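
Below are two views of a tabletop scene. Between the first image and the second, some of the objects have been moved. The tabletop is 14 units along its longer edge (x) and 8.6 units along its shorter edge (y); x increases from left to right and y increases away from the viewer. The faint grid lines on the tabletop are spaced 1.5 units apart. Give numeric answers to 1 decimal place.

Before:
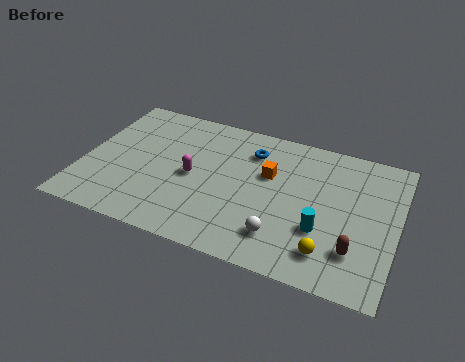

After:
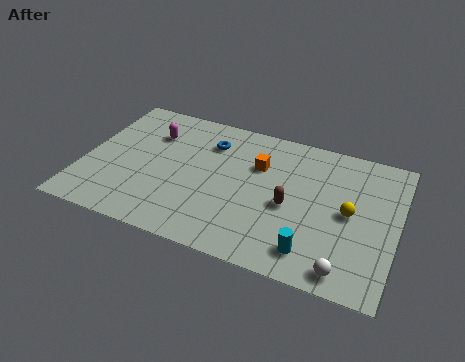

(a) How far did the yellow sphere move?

2.7

The yellow sphere was near (11.2, 1.7) before and (11.9, 4.3) after, so it travelled √(0.7² + 2.6²) ≈ 2.7 units.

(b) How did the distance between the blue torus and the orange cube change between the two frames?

+0.9

Before: roughly 1.5 units apart; after: 2.4. That's 0.9 units further apart.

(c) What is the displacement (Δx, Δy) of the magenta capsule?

(-2.1, 2.1)

The magenta capsule started near (4.9, 4.1) and ended near (2.8, 6.2).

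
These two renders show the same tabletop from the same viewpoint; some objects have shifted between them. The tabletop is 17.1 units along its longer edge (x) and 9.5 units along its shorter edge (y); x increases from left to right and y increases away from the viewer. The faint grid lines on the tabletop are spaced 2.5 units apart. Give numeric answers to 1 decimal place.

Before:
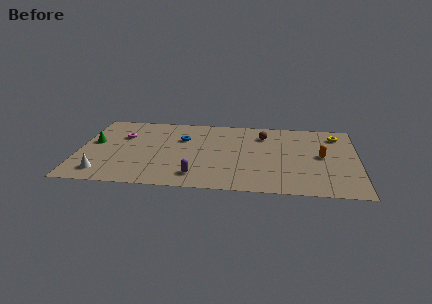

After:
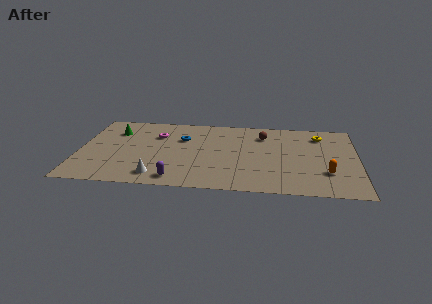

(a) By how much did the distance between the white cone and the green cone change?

+2.3

The distance was about 3.9 in the first image and 6.2 in the second, so they moved 2.3 units further apart.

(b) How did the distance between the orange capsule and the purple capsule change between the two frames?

+1.0

They were about 8.2 units apart before and 9.2 after — 1.0 units further apart.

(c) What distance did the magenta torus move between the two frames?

2.1

From (2.6, 6.4) to (4.7, 6.7), the magenta torus covered √(2.1² + 0.3²) ≈ 2.1 units.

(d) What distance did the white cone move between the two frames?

3.3

The white cone was near (1.6, 1.6) before and (4.9, 1.5) after, so it travelled √(3.3² + 0.1²) ≈ 3.3 units.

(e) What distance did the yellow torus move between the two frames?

1.0

The yellow torus was near (15.8, 7.7) before and (14.8, 7.6) after, so it travelled √(1.0² + 0.1²) ≈ 1.0 units.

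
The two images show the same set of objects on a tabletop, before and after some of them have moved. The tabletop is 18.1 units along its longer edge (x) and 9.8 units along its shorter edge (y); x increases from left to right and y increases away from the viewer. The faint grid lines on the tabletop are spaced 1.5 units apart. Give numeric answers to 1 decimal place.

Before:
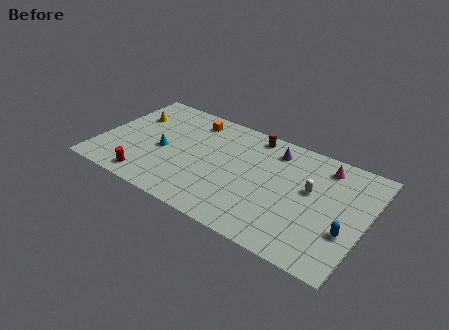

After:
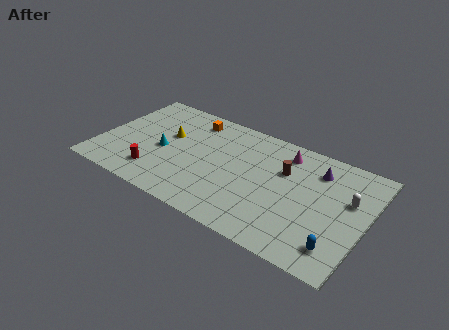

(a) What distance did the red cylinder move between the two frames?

0.9

From (3.8, 1.3) to (4.2, 2.1), the red cylinder covered √(0.4² + 0.8²) ≈ 0.9 units.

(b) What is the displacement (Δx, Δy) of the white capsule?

(2.5, 0.4)

From the two frames, the white capsule sits at roughly (14.3, 5.7) before and (16.8, 6.1) after.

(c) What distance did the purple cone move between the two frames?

3.0

The purple cone moved from about (11.5, 8.0) to (14.5, 7.6), a distance of √(3.0² + 0.4²) ≈ 3.0.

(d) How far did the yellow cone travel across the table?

2.8

The yellow cone was near (1.7, 6.8) before and (4.4, 5.9) after, so it travelled √(2.7² + 0.9²) ≈ 2.8 units.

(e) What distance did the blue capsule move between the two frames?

1.6

The blue capsule was near (17.0, 3.4) before and (16.6, 1.9) after, so it travelled √(0.4² + 1.5²) ≈ 1.6 units.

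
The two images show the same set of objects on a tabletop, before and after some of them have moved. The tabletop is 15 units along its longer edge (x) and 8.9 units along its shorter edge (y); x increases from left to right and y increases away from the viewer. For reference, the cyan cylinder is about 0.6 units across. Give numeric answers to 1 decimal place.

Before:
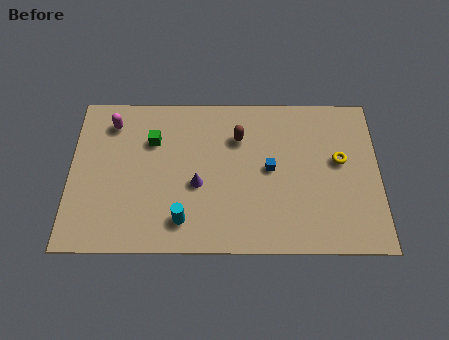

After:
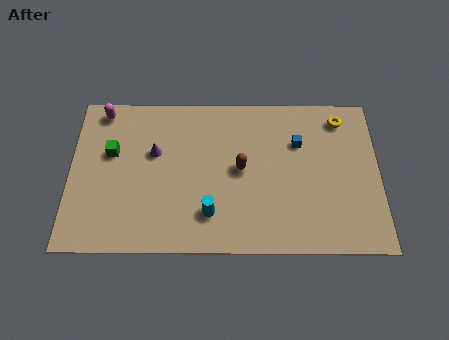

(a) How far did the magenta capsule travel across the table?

0.9

From (2.0, 7.2) to (1.5, 7.9), the magenta capsule covered √(0.5² + 0.7²) ≈ 0.9 units.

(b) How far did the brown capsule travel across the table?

1.8

From (8.2, 6.4) to (8.3, 4.6), the brown capsule covered √(0.1² + 1.8²) ≈ 1.8 units.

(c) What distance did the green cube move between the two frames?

2.1

The green cube moved from about (4.0, 6.2) to (2.0, 5.5), a distance of √(2.0² + 0.7²) ≈ 2.1.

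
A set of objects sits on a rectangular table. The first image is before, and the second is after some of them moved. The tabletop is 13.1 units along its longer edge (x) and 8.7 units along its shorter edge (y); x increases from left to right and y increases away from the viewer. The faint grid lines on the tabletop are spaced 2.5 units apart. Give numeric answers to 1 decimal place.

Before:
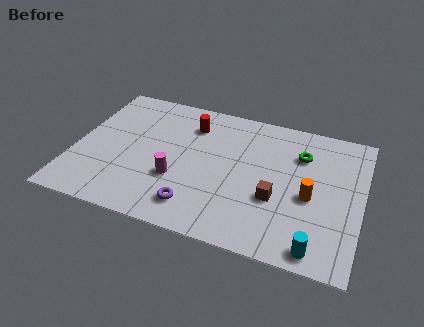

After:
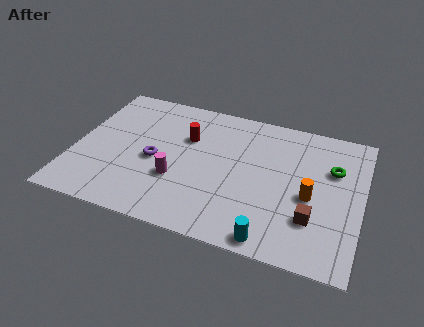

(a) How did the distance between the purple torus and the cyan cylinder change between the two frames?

+0.9

The distance was about 5.5 in the first image and 6.4 in the second, so they moved 0.9 units further apart.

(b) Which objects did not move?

the orange cylinder and the magenta cylinder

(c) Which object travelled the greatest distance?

the purple torus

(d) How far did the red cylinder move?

0.9

The red cylinder moved from about (5.1, 6.7) to (5.0, 5.8), a distance of √(0.1² + 0.9²) ≈ 0.9.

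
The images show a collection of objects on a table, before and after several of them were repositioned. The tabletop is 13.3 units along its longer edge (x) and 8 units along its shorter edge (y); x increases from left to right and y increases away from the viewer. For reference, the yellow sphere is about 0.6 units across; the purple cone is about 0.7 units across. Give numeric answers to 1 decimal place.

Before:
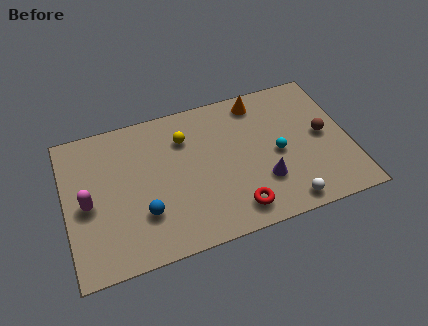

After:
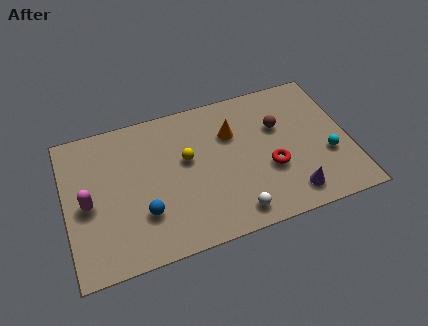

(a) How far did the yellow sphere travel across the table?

1.2

From (5.7, 5.9) to (5.7, 4.7), the yellow sphere covered √(0.0² + 1.2²) ≈ 1.2 units.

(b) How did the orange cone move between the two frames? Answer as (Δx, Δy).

(-1.4, -1.4)

The orange cone was at about (9.3, 6.9) and moved to about (7.9, 5.5).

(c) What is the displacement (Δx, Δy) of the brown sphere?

(-2.0, 1.1)

The brown sphere started near (12.1, 4.1) and ended near (10.1, 5.2).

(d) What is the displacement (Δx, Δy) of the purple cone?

(1.2, -1.1)

The purple cone was at about (9.1, 2.4) and moved to about (10.3, 1.3).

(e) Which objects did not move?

the blue sphere and the magenta capsule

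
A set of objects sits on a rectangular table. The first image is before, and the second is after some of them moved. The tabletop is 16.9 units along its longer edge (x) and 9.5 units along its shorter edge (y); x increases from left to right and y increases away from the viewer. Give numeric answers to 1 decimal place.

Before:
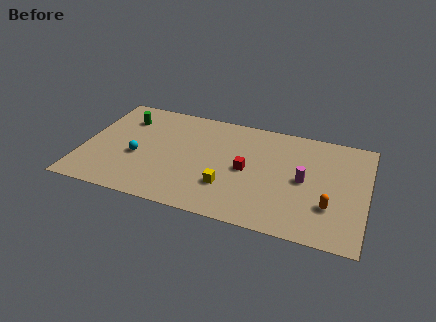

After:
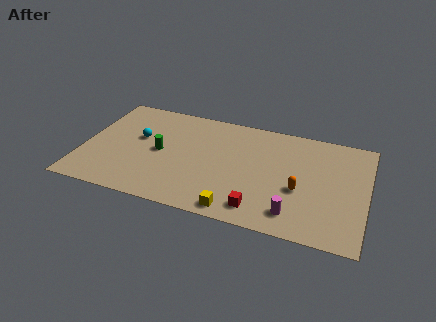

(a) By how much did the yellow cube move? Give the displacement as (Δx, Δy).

(0.7, -1.8)

The yellow cube started near (8.8, 2.8) and ended near (9.5, 1.0).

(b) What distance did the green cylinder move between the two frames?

3.5

From (2.2, 7.2) to (4.6, 4.7), the green cylinder covered √(2.4² + 2.5²) ≈ 3.5 units.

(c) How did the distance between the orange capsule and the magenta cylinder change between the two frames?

-0.3

They were about 2.4 units apart before and 2.1 after — 0.3 units closer together.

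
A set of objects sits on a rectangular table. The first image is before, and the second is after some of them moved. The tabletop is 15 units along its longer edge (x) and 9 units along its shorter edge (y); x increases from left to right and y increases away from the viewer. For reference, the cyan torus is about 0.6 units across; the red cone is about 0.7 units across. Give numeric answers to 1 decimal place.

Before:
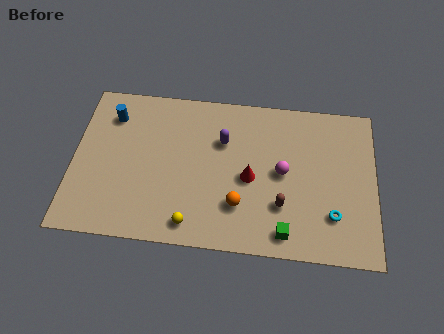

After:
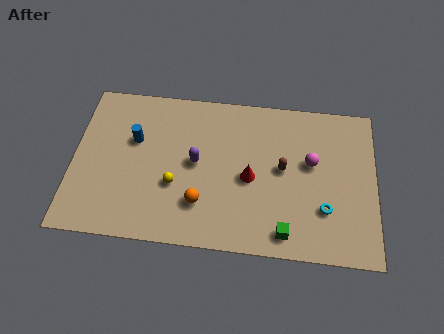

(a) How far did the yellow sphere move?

2.3

The yellow sphere moved from about (6.0, 1.2) to (5.1, 3.3), a distance of √(0.9² + 2.1²) ≈ 2.3.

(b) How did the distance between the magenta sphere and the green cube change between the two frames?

+0.9

They were about 3.4 units apart before and 4.3 after — 0.9 units further apart.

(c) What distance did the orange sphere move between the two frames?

1.9

The orange sphere moved from about (8.3, 2.5) to (6.4, 2.4), a distance of √(1.9² + 0.1²) ≈ 1.9.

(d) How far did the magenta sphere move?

1.6

From (10.4, 4.6) to (11.8, 5.3), the magenta sphere covered √(1.4² + 0.7²) ≈ 1.6 units.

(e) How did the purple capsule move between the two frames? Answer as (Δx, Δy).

(-1.3, -1.4)

From the two frames, the purple capsule sits at roughly (7.4, 6.1) before and (6.1, 4.7) after.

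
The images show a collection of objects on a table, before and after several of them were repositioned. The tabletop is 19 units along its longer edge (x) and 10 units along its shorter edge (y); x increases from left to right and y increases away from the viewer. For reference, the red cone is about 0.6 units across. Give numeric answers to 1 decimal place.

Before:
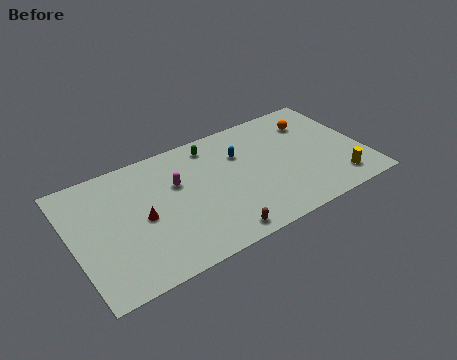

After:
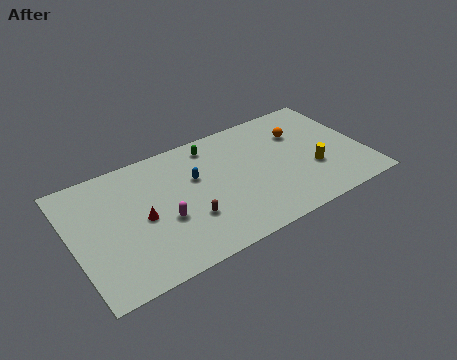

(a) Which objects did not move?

the red cone and the green capsule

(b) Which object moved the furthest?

the blue capsule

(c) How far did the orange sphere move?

1.2

The orange sphere moved from about (16.2, 7.6) to (15.2, 7.0), a distance of √(1.0² + 0.6²) ≈ 1.2.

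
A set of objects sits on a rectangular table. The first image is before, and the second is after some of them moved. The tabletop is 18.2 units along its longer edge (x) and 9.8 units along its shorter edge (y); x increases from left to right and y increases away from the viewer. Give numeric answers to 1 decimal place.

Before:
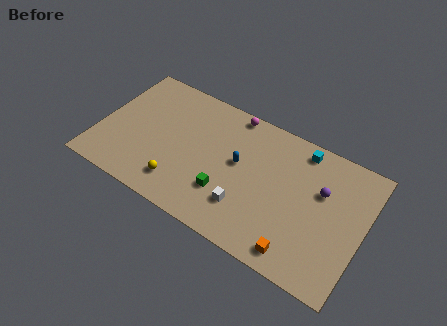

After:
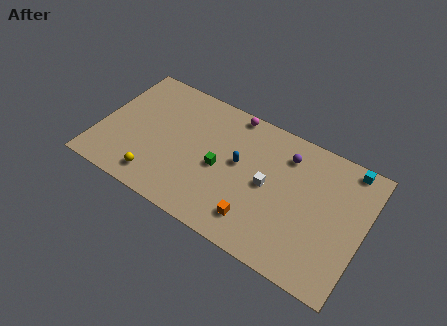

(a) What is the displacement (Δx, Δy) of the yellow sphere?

(-1.6, -0.4)

The yellow sphere started near (6.0, 2.0) and ended near (4.4, 1.6).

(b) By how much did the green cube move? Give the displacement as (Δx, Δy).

(-0.7, 1.6)

The green cube started near (9.1, 2.9) and ended near (8.4, 4.5).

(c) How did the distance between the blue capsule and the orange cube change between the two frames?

-2.4

Before: roughly 6.3 units apart; after: 3.9. That's 2.4 units closer together.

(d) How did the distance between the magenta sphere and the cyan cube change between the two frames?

+3.2

The distance was about 4.9 in the first image and 8.1 in the second, so they moved 3.2 units further apart.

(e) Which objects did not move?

the blue capsule and the magenta sphere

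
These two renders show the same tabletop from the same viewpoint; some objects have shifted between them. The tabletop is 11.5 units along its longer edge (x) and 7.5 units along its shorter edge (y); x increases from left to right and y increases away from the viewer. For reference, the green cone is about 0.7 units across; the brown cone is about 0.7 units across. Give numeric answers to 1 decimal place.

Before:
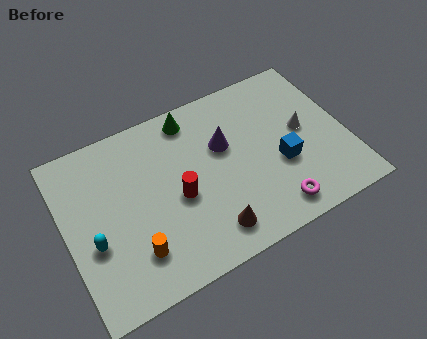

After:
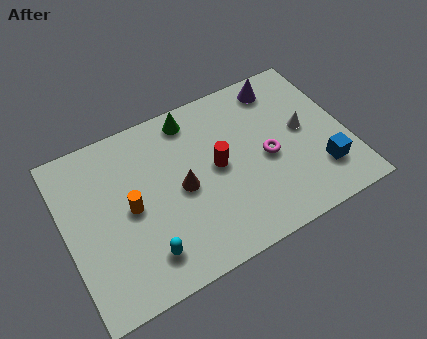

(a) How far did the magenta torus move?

2.3

The magenta torus moved from about (8.1, 1.1) to (8.2, 3.4), a distance of √(0.1² + 2.3²) ≈ 2.3.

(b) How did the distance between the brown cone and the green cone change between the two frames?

-2.2

The distance was about 5.2 in the first image and 3.0 in the second, so they moved 2.2 units closer together.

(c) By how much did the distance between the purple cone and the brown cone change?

+1.7

The distance was about 3.6 in the first image and 5.3 in the second, so they moved 1.7 units further apart.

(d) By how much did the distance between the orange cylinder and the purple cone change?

+2.1

They were about 5.0 units apart before and 7.1 after — 2.1 units further apart.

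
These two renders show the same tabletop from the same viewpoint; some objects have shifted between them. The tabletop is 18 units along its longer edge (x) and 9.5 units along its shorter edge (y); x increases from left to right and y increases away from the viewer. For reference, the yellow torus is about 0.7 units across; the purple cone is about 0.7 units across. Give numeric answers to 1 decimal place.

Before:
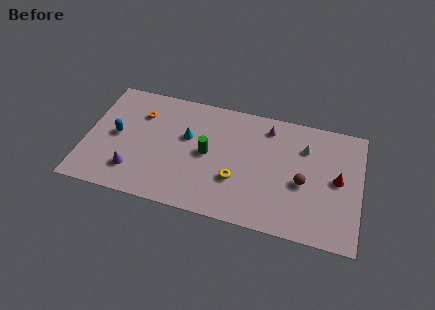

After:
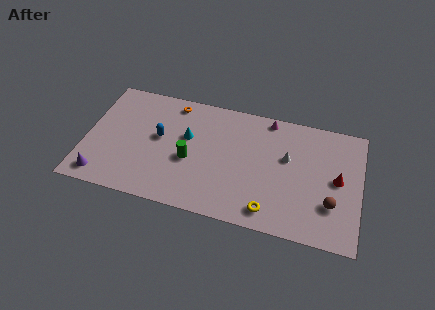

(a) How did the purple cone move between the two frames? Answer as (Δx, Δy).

(-2.0, -0.9)

The purple cone was at about (3.3, 2.2) and moved to about (1.3, 1.3).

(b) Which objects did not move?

the cyan cone and the red cone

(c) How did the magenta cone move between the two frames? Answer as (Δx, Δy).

(0.0, 0.7)

The magenta cone was at about (11.8, 7.9) and moved to about (11.8, 8.6).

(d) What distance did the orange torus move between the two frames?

2.5

From (3.4, 6.9) to (5.5, 8.3), the orange torus covered √(2.1² + 1.4²) ≈ 2.5 units.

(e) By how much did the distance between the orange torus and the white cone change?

-2.8

The distance was about 10.9 in the first image and 8.1 in the second, so they moved 2.8 units closer together.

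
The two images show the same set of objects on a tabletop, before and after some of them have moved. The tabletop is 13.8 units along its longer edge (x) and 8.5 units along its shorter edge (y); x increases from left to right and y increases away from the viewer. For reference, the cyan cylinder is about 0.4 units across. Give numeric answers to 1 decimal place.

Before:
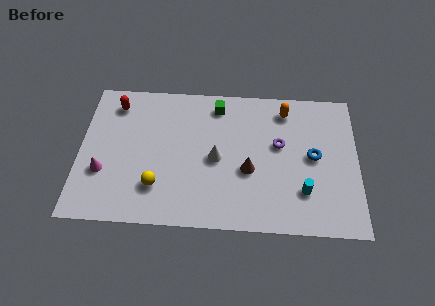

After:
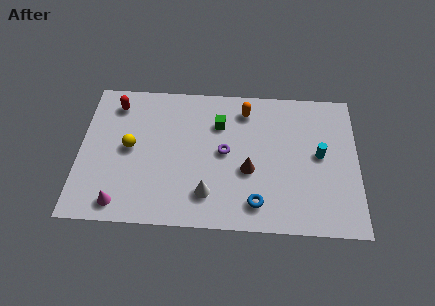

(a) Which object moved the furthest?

the blue torus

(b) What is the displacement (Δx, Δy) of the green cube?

(0.1, -1.1)

From the two frames, the green cube sits at roughly (6.8, 7.2) before and (6.9, 6.1) after.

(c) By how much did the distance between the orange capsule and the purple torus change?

+0.7

They were about 2.1 units apart before and 2.8 after — 0.7 units further apart.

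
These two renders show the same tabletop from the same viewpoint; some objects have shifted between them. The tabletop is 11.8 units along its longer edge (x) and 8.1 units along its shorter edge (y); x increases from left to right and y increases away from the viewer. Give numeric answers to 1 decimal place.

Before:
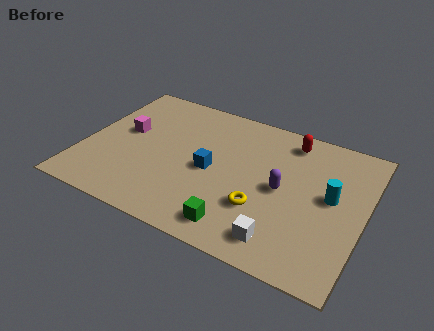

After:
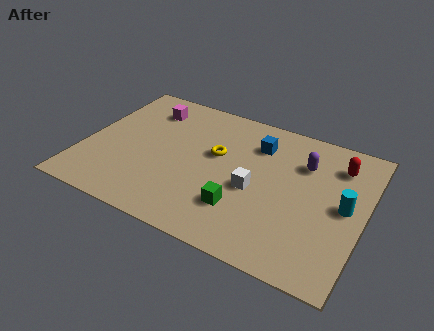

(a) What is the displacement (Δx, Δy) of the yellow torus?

(-2.2, 2.2)

The yellow torus was at about (7.7, 2.6) and moved to about (5.5, 4.8).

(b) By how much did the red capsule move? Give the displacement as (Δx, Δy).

(2.1, -0.6)

The red capsule was at about (8.4, 6.9) and moved to about (10.5, 6.3).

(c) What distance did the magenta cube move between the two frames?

1.9

From (1.6, 4.6) to (2.3, 6.4), the magenta cube covered √(0.7² + 1.8²) ≈ 1.9 units.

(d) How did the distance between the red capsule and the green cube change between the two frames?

-0.4

Before: roughly 5.9 units apart; after: 5.5. That's 0.4 units closer together.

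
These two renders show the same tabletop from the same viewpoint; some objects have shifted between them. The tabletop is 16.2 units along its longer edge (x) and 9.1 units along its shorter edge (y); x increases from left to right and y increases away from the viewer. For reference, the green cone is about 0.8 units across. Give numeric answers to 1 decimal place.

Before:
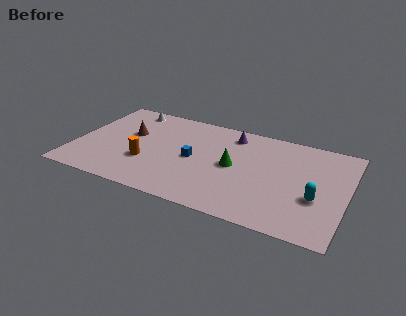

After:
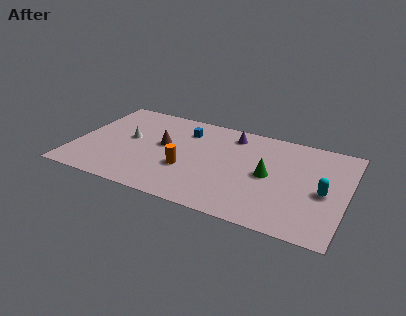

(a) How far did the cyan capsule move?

0.8

From (14.5, 3.4) to (14.9, 4.1), the cyan capsule covered √(0.4² + 0.7²) ≈ 0.8 units.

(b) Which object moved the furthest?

the white cone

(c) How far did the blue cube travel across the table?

2.7

From (7.1, 4.4) to (6.3, 7.0), the blue cube covered √(0.8² + 2.6²) ≈ 2.7 units.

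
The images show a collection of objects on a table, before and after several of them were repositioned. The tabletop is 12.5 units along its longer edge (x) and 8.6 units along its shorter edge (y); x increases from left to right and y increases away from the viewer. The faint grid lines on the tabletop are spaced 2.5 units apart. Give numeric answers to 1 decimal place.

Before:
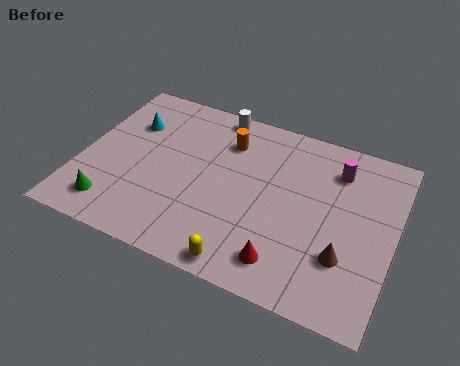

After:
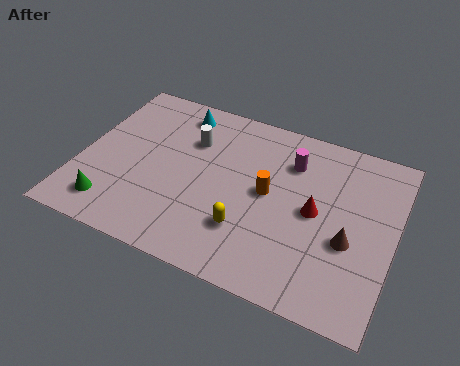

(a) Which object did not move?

the green cone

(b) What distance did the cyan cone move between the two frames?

2.2

The cyan cone moved from about (1.7, 6.0) to (3.5, 7.3), a distance of √(1.8² + 1.3²) ≈ 2.2.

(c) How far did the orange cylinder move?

2.8

The orange cylinder moved from about (5.6, 6.5) to (7.5, 4.5), a distance of √(1.9² + 2.0²) ≈ 2.8.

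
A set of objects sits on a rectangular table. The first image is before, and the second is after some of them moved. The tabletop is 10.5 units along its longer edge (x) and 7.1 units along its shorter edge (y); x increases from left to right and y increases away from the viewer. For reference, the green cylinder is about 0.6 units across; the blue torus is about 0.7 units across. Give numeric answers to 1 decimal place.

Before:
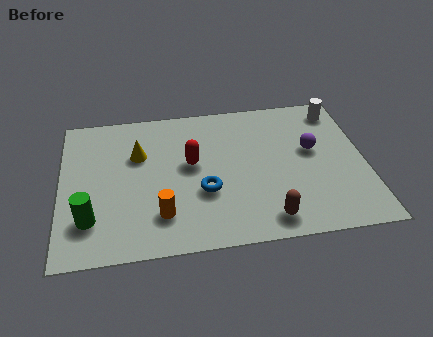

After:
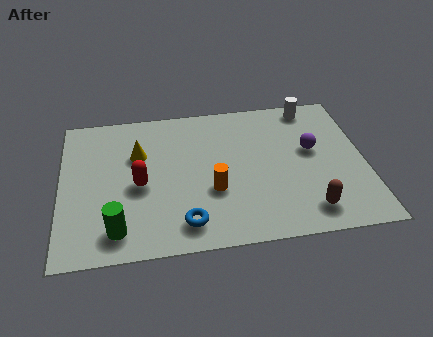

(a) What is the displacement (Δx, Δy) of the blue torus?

(-0.7, -1.4)

The blue torus was at about (4.9, 2.6) and moved to about (4.2, 1.2).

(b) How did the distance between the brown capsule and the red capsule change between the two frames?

+2.1

The distance was about 3.9 in the first image and 6.0 in the second, so they moved 2.1 units further apart.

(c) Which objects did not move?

the purple sphere and the yellow cone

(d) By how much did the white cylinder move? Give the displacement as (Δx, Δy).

(-0.9, 0.3)

The white cylinder started near (9.7, 6.0) and ended near (8.8, 6.3).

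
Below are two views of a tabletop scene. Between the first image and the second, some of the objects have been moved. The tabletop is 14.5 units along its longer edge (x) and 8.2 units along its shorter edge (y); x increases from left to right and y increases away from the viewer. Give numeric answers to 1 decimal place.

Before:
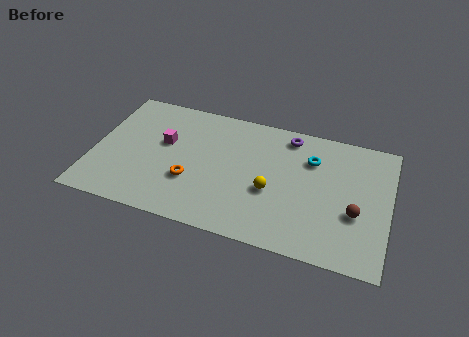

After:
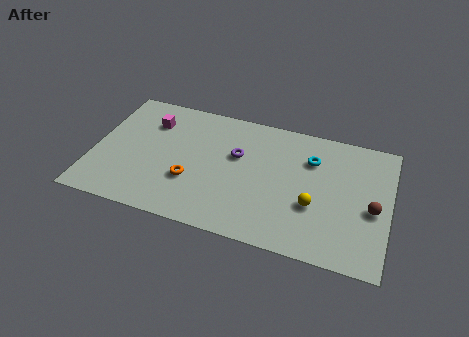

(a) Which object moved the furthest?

the purple torus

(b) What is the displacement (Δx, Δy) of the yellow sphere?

(2.1, -0.3)

The yellow sphere started near (8.8, 3.3) and ended near (10.9, 3.0).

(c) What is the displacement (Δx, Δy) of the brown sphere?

(0.8, 0.5)

From the two frames, the brown sphere sits at roughly (12.9, 3.1) before and (13.7, 3.6) after.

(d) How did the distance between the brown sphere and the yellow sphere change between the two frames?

-1.2

The distance was about 4.1 in the first image and 2.9 in the second, so they moved 1.2 units closer together.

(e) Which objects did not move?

the orange torus and the cyan torus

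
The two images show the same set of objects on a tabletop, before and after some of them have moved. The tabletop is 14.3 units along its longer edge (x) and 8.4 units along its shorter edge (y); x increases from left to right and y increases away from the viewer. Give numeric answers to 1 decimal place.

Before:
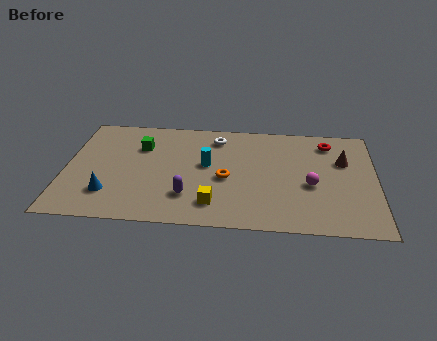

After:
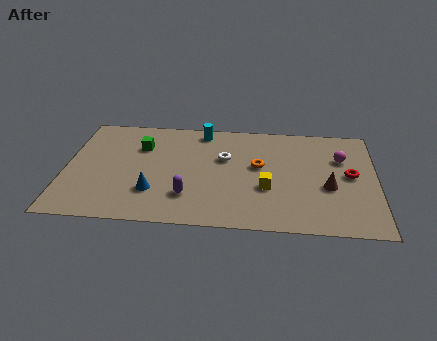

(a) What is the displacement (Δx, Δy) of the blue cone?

(2.0, 0.3)

The blue cone was at about (2.1, 2.1) and moved to about (4.1, 2.4).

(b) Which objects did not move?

the purple capsule and the green cube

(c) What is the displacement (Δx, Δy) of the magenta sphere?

(1.4, 2.2)

From the two frames, the magenta sphere sits at roughly (11.3, 3.5) before and (12.7, 5.7) after.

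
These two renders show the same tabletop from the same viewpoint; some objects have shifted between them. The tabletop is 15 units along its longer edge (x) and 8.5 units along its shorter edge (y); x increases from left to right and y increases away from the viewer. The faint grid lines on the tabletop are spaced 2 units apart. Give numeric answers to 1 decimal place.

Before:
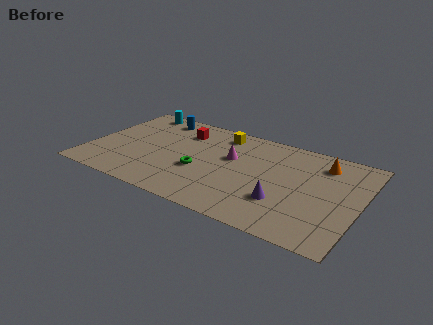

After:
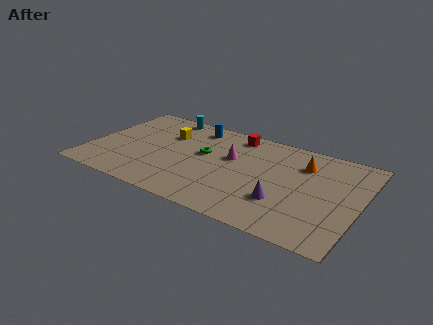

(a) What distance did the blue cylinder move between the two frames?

2.2

From (3.2, 7.3) to (5.4, 7.2), the blue cylinder covered √(2.2² + 0.1²) ≈ 2.2 units.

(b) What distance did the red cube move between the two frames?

3.0

The red cube moved from about (4.8, 6.5) to (7.7, 7.4), a distance of √(2.9² + 0.9²) ≈ 3.0.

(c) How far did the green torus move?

1.6

The green torus moved from about (6.3, 3.3) to (6.3, 4.9), a distance of √(0.0² + 1.6²) ≈ 1.6.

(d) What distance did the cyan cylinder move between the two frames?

1.7

The cyan cylinder was near (1.9, 7.6) before and (3.6, 7.7) after, so it travelled √(1.7² + 0.1²) ≈ 1.7 units.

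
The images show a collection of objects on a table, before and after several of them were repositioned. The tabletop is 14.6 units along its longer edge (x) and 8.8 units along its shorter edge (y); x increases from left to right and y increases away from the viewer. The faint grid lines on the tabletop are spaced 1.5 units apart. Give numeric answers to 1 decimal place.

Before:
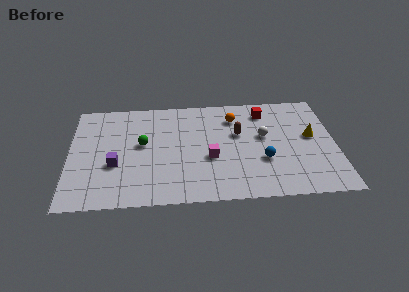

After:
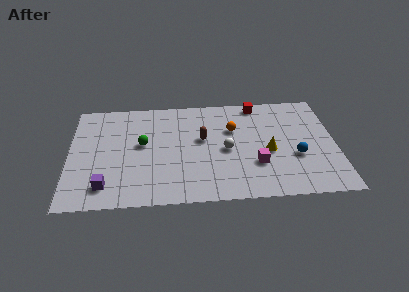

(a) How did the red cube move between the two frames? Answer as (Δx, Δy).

(-0.4, 0.7)

From the two frames, the red cube sits at roughly (10.8, 7.2) before and (10.4, 7.9) after.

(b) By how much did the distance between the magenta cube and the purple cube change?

+3.1

They were about 5.2 units apart before and 8.3 after — 3.1 units further apart.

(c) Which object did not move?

the green sphere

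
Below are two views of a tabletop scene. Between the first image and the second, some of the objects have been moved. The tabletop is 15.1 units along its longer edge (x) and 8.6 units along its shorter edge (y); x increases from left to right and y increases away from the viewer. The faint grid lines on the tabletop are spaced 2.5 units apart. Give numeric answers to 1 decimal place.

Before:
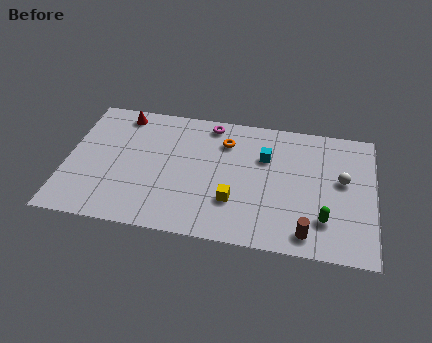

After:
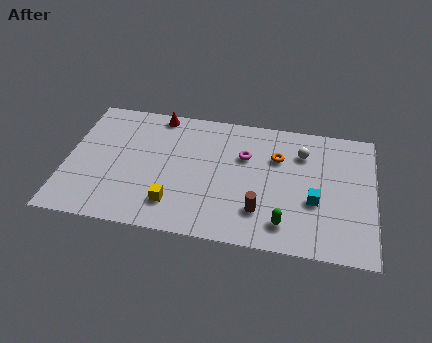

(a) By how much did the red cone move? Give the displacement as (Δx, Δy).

(1.8, 0.3)

From the two frames, the red cone sits at roughly (2.5, 7.5) before and (4.3, 7.8) after.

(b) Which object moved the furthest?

the cyan cube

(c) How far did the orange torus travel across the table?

2.7

The orange torus moved from about (7.7, 6.5) to (10.3, 5.9), a distance of √(2.6² + 0.6²) ≈ 2.7.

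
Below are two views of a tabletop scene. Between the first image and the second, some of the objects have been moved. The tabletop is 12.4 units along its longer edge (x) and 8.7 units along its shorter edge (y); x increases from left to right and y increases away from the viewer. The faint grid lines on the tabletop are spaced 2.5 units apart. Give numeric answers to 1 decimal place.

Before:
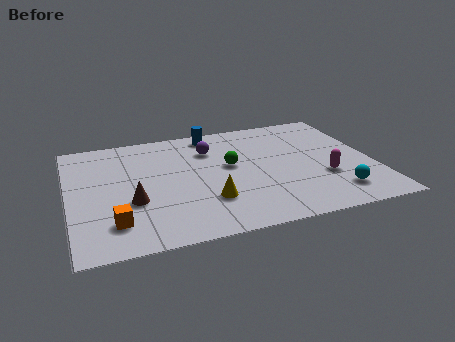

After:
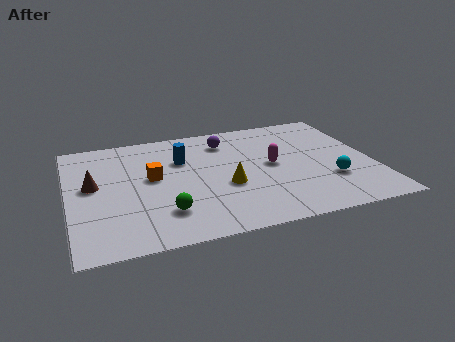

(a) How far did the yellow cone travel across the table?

1.2

The yellow cone was near (5.5, 2.5) before and (6.3, 3.4) after, so it travelled √(0.8² + 0.9²) ≈ 1.2 units.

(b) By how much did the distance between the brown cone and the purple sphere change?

+1.3

The distance was about 4.7 in the first image and 6.0 in the second, so they moved 1.3 units further apart.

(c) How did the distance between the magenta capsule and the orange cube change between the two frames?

-3.8

Before: roughly 8.7 units apart; after: 4.9. That's 3.8 units closer together.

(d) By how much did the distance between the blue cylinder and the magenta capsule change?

-2.4

Before: roughly 6.3 units apart; after: 3.9. That's 2.4 units closer together.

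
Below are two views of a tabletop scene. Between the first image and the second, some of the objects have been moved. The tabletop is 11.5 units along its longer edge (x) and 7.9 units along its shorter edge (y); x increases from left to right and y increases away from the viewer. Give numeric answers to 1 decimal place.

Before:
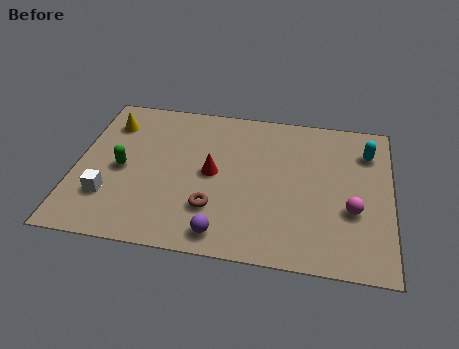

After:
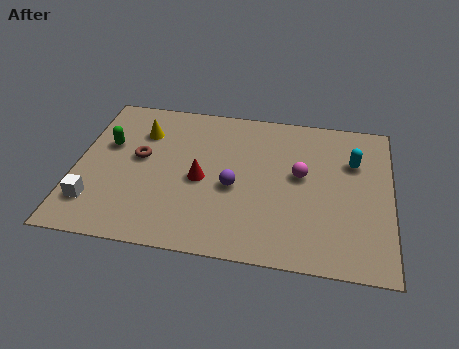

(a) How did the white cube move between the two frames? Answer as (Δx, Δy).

(-0.5, -0.4)

The white cube started near (1.3, 2.2) and ended near (0.8, 1.8).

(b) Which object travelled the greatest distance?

the brown torus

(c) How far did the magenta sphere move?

2.4

From (10.1, 2.9) to (8.2, 4.4), the magenta sphere covered √(1.9² + 1.5²) ≈ 2.4 units.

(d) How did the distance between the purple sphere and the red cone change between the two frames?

-1.8

They were about 3.0 units apart before and 1.2 after — 1.8 units closer together.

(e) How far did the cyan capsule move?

0.8

The cyan capsule moved from about (10.6, 6.0) to (10.1, 5.4), a distance of √(0.5² + 0.6²) ≈ 0.8.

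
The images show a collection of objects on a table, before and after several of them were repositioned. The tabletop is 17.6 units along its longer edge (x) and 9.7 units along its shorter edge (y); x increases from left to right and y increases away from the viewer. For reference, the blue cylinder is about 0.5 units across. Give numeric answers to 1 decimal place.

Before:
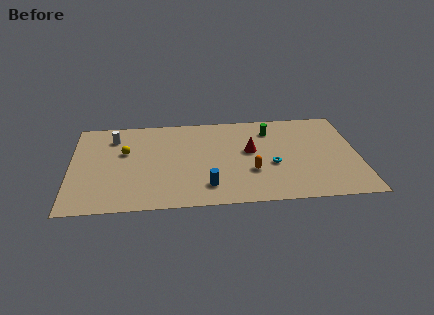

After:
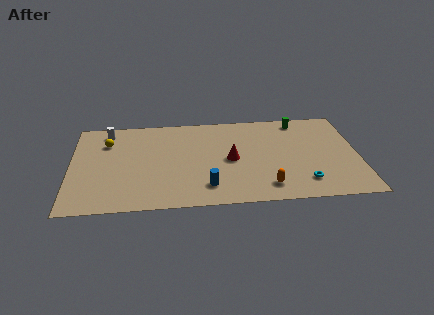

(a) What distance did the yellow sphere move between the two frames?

1.6

The yellow sphere was near (3.3, 6.0) before and (2.2, 7.1) after, so it travelled √(1.1² + 1.1²) ≈ 1.6 units.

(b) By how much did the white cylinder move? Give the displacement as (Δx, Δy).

(-0.4, 0.7)

The white cylinder started near (2.6, 7.6) and ended near (2.2, 8.3).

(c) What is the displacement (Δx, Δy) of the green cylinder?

(1.8, 0.9)

From the two frames, the green cylinder sits at roughly (12.3, 7.6) before and (14.1, 8.5) after.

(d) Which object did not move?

the blue cylinder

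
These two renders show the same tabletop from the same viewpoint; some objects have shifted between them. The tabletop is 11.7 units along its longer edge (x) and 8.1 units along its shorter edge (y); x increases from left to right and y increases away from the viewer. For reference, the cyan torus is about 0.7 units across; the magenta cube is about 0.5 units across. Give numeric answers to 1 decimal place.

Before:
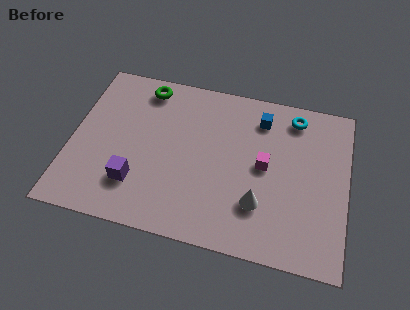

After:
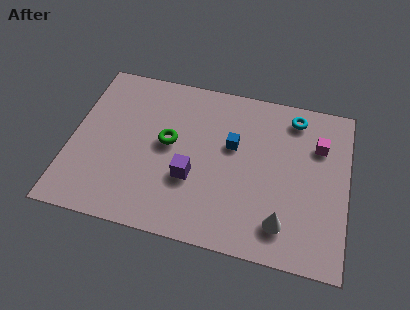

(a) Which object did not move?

the cyan torus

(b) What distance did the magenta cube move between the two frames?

2.7

The magenta cube was near (8.2, 4.2) before and (10.4, 5.7) after, so it travelled √(2.2² + 1.5²) ≈ 2.7 units.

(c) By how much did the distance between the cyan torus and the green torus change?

-0.6

The distance was about 6.4 in the first image and 5.8 in the second, so they moved 0.6 units closer together.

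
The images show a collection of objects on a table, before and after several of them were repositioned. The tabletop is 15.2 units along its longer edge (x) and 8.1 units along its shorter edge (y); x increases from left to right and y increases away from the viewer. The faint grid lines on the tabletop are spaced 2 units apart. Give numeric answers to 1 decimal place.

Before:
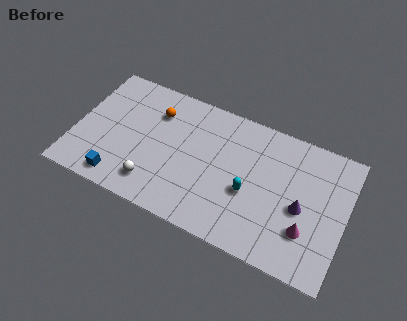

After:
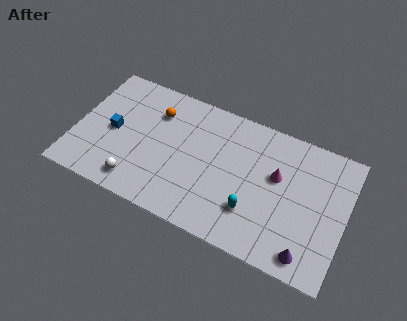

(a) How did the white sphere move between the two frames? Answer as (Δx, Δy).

(-0.9, -0.3)

The white sphere was at about (4.7, 1.6) and moved to about (3.8, 1.3).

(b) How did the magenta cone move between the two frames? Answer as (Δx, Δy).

(-1.9, 2.5)

The magenta cone was at about (13.2, 2.4) and moved to about (11.3, 4.9).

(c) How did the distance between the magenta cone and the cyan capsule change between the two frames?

-0.6

They were about 3.4 units apart before and 2.8 after — 0.6 units closer together.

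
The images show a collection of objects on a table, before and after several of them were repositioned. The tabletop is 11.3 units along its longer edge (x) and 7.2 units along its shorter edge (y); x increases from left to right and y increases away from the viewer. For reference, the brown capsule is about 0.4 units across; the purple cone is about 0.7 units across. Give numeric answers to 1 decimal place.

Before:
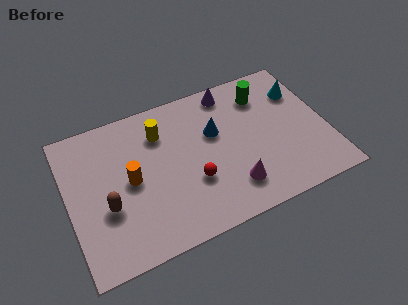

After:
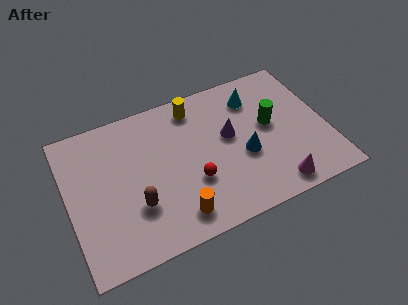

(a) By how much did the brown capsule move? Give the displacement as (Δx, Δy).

(1.2, -0.4)

From the two frames, the brown capsule sits at roughly (1.6, 2.7) before and (2.8, 2.3) after.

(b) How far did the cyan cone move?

2.0

From (10.4, 5.2) to (8.4, 5.6), the cyan cone covered √(2.0² + 0.4²) ≈ 2.0 units.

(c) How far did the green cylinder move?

1.6

The green cylinder moved from about (8.8, 5.6) to (8.9, 4.0), a distance of √(0.1² + 1.6²) ≈ 1.6.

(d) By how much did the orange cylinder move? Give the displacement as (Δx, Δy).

(1.7, -2.4)

The orange cylinder started near (2.7, 3.6) and ended near (4.4, 1.2).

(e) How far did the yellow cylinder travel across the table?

1.7

From (4.2, 5.4) to (5.8, 6.1), the yellow cylinder covered √(1.6² + 0.7²) ≈ 1.7 units.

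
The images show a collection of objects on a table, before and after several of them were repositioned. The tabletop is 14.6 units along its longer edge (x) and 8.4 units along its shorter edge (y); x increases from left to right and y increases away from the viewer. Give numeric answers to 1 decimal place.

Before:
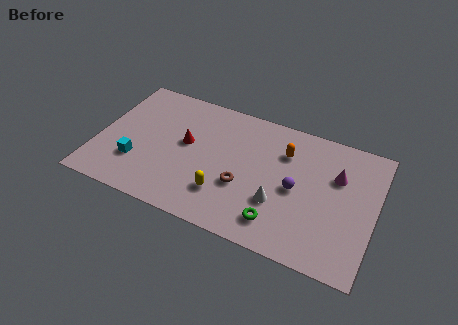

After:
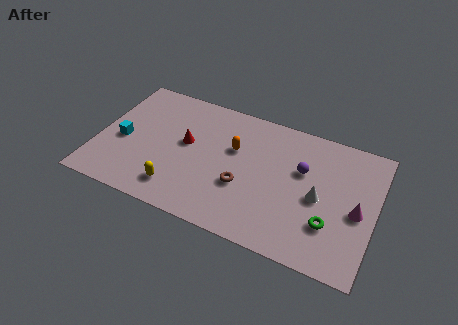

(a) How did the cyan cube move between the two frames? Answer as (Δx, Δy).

(-0.9, 1.2)

The cyan cube started near (2.2, 2.5) and ended near (1.3, 3.7).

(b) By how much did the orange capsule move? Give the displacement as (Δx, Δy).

(-2.6, -0.8)

From the two frames, the orange capsule sits at roughly (9.7, 6.1) before and (7.1, 5.3) after.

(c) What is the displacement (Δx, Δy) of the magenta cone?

(1.2, -1.8)

The magenta cone was at about (12.5, 5.6) and moved to about (13.7, 3.8).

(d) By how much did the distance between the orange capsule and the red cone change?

-2.7

The distance was about 5.3 in the first image and 2.6 in the second, so they moved 2.7 units closer together.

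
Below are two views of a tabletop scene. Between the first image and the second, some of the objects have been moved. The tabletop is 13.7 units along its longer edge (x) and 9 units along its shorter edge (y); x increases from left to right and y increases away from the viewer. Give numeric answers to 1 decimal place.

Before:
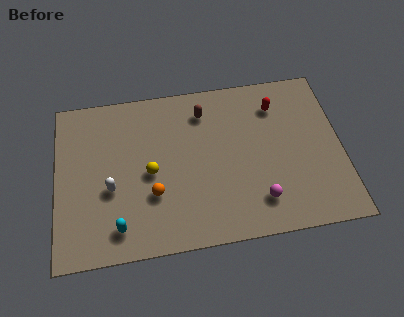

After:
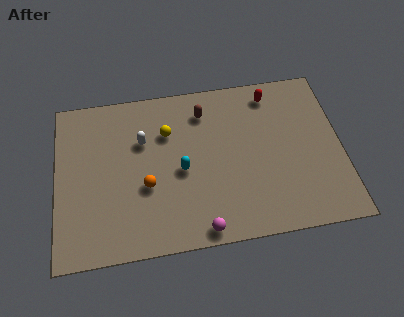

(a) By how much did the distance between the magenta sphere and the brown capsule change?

+0.6

The distance was about 5.8 in the first image and 6.4 in the second, so they moved 0.6 units further apart.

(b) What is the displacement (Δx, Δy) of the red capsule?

(-0.2, 0.7)

The red capsule was at about (10.7, 7.0) and moved to about (10.5, 7.7).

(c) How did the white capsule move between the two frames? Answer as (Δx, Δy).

(1.6, 2.4)

The white capsule started near (2.6, 3.6) and ended near (4.2, 6.0).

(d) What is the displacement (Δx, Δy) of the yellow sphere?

(0.9, 2.1)

The yellow sphere was at about (4.5, 4.2) and moved to about (5.4, 6.3).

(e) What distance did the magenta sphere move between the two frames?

3.0

The magenta sphere was near (9.6, 1.9) before and (6.8, 0.8) after, so it travelled √(2.8² + 1.1²) ≈ 3.0 units.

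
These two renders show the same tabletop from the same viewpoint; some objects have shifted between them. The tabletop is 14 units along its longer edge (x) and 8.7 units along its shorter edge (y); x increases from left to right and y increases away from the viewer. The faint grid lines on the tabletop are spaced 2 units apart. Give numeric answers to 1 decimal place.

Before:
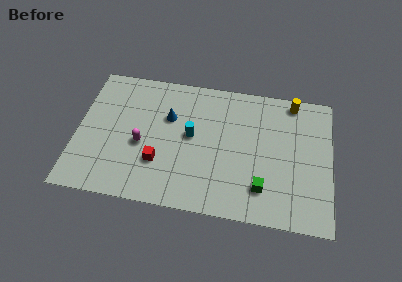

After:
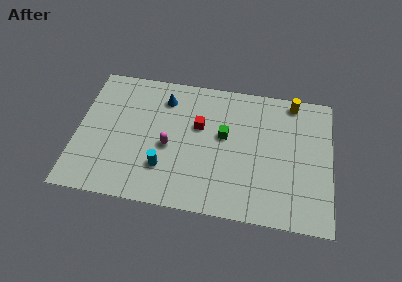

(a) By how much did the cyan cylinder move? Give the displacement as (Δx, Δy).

(-1.4, -2.3)

The cyan cylinder was at about (6.3, 4.7) and moved to about (4.9, 2.4).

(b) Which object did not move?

the yellow cylinder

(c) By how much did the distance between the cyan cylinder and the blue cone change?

+2.9

They were about 1.6 units apart before and 4.5 after — 2.9 units further apart.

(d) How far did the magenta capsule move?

1.5

The magenta capsule was near (3.6, 3.7) before and (5.1, 3.8) after, so it travelled √(1.5² + 0.1²) ≈ 1.5 units.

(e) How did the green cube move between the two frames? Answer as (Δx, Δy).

(-2.2, 3.0)

The green cube was at about (10.3, 2.0) and moved to about (8.1, 5.0).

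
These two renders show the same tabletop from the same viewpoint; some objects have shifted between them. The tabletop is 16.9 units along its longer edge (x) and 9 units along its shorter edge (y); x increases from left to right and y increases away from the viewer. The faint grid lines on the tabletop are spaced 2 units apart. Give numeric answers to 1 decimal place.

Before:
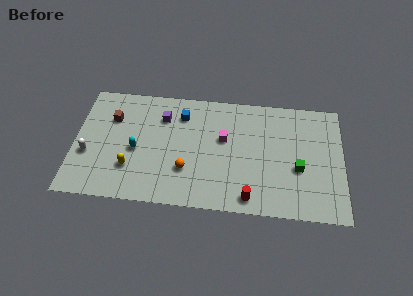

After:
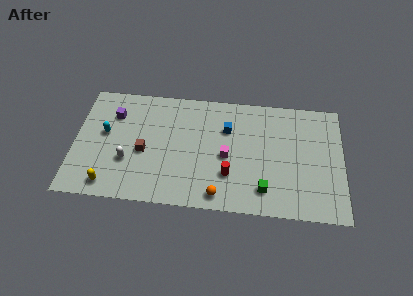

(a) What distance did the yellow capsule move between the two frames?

1.9

The yellow capsule was near (3.6, 2.6) before and (2.3, 1.2) after, so it travelled √(1.3² + 1.4²) ≈ 1.9 units.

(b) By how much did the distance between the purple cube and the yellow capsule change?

+0.9

They were about 4.5 units apart before and 5.4 after — 0.9 units further apart.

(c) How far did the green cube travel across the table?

2.8

The green cube moved from about (14.1, 3.6) to (12.0, 1.8), a distance of √(2.1² + 1.8²) ≈ 2.8.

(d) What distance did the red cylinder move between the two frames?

2.1

From (11.1, 1.1) to (9.8, 2.7), the red cylinder covered √(1.3² + 1.6²) ≈ 2.1 units.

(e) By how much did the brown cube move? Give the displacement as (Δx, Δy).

(2.1, -2.4)

From the two frames, the brown cube sits at roughly (2.3, 6.3) before and (4.4, 3.9) after.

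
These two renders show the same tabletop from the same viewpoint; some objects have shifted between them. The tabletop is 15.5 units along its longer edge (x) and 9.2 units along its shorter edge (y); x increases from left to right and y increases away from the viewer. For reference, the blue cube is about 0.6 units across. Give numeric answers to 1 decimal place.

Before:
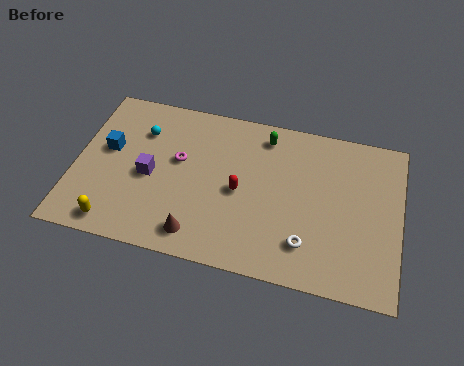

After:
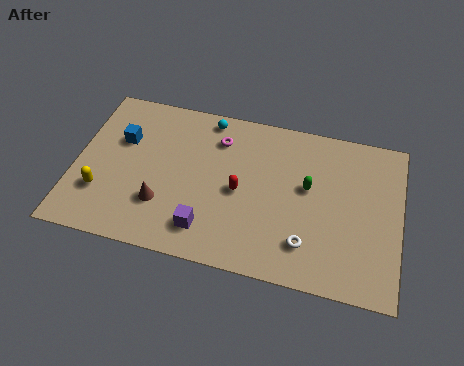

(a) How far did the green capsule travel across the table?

3.3

From (8.9, 7.8) to (11.1, 5.3), the green capsule covered √(2.2² + 2.5²) ≈ 3.3 units.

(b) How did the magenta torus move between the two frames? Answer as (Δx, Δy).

(1.8, 1.7)

The magenta torus was at about (4.9, 5.4) and moved to about (6.7, 7.1).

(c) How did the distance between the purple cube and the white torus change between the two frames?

-3.2

The distance was about 7.9 in the first image and 4.7 in the second, so they moved 3.2 units closer together.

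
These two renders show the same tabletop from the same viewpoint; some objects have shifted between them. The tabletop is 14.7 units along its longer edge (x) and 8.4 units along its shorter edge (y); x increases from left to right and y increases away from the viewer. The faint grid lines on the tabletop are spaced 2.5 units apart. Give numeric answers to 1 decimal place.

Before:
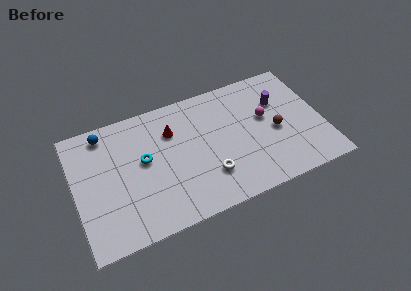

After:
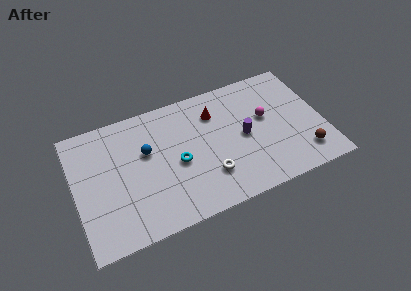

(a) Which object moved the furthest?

the blue sphere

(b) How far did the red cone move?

2.6

The red cone moved from about (5.9, 6.0) to (8.5, 6.3), a distance of √(2.6² + 0.3²) ≈ 2.6.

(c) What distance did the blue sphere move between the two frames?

3.1

The blue sphere moved from about (2.0, 7.3) to (4.3, 5.2), a distance of √(2.3² + 2.1²) ≈ 3.1.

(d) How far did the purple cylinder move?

2.8

The purple cylinder was near (12.3, 5.7) before and (10.0, 4.1) after, so it travelled √(2.3² + 1.6²) ≈ 2.8 units.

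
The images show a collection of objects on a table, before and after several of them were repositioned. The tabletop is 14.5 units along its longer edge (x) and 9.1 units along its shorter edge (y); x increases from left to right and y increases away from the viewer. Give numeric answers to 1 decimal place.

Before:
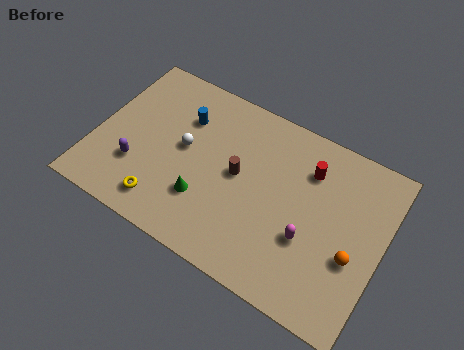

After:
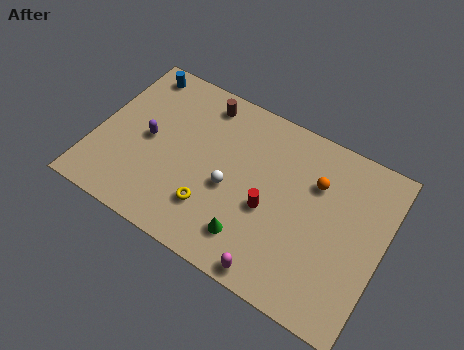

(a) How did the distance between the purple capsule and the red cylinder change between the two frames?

-2.8

They were about 9.1 units apart before and 6.3 after — 2.8 units closer together.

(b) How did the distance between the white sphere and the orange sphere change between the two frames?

-4.2

Before: roughly 8.9 units apart; after: 4.7. That's 4.2 units closer together.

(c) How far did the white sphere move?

2.7

The white sphere moved from about (4.4, 4.9) to (6.9, 3.9), a distance of √(2.5² + 1.0²) ≈ 2.7.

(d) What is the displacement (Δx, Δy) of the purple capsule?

(0.3, 1.7)

The purple capsule started near (2.3, 2.8) and ended near (2.6, 4.5).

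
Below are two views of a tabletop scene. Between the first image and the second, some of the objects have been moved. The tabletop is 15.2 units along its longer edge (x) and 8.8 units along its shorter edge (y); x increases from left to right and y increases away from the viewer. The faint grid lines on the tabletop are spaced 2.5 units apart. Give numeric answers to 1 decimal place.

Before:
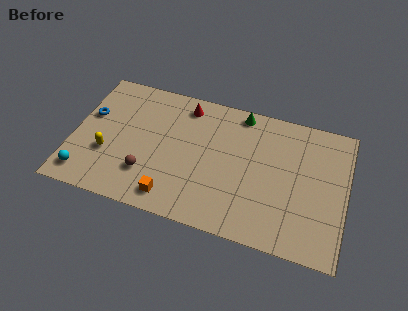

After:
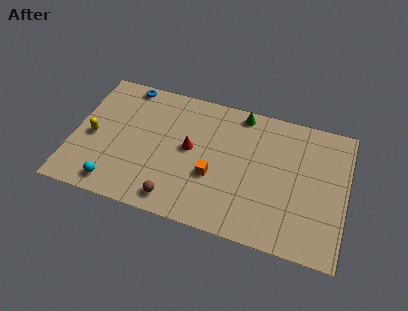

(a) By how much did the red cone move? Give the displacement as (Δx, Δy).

(0.5, -2.8)

The red cone started near (6.0, 7.5) and ended near (6.5, 4.7).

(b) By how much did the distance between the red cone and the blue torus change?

-0.5

Before: roughly 5.6 units apart; after: 5.1. That's 0.5 units closer together.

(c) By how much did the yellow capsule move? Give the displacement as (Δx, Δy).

(-0.9, 0.9)

The yellow capsule started near (2.0, 3.1) and ended near (1.1, 4.0).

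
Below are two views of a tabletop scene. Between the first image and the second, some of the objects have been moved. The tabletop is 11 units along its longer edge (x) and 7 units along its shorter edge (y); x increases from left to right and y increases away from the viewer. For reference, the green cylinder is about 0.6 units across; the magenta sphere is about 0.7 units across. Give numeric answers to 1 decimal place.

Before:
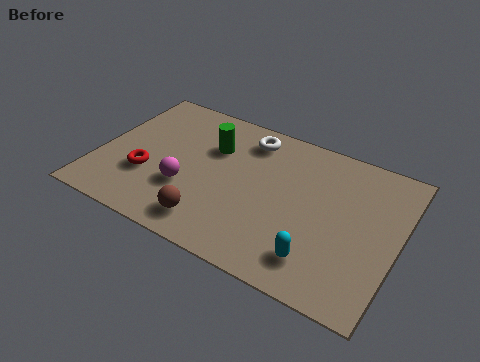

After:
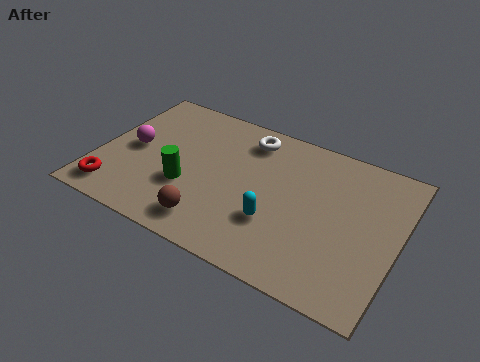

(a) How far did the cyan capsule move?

1.9

The cyan capsule moved from about (8.4, 1.4) to (6.7, 2.3), a distance of √(1.7² + 0.9²) ≈ 1.9.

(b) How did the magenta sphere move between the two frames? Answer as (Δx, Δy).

(-2.2, 1.1)

From the two frames, the magenta sphere sits at roughly (3.4, 2.4) before and (1.2, 3.5) after.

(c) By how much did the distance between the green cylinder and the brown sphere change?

-1.9

Before: roughly 3.6 units apart; after: 1.7. That's 1.9 units closer together.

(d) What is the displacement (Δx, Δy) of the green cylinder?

(-0.6, -2.3)

The green cylinder was at about (4.0, 4.8) and moved to about (3.4, 2.5).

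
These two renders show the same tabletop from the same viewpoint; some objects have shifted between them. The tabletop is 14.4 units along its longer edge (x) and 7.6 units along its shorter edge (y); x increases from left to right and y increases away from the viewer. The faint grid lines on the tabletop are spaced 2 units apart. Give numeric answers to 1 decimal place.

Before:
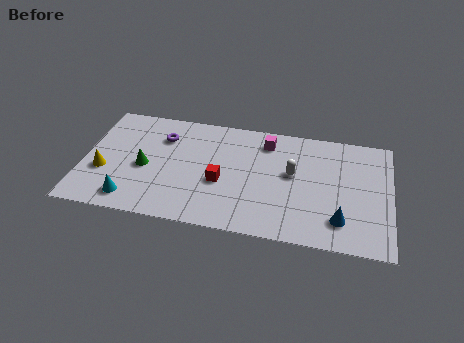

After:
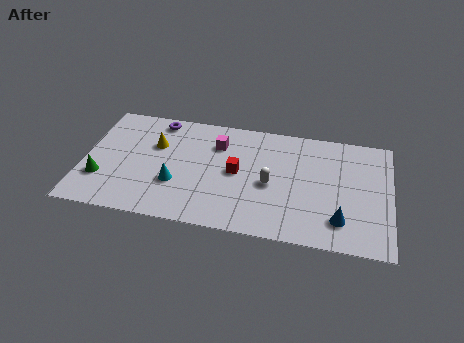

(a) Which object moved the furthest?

the yellow cone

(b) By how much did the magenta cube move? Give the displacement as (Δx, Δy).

(-2.3, -0.6)

From the two frames, the magenta cube sits at roughly (8.5, 6.2) before and (6.2, 5.6) after.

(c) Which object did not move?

the blue cone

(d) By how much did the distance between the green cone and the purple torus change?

+2.7

Before: roughly 2.3 units apart; after: 5.0. That's 2.7 units further apart.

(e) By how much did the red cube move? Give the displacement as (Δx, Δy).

(0.7, 0.8)

The red cube was at about (6.5, 3.1) and moved to about (7.2, 3.9).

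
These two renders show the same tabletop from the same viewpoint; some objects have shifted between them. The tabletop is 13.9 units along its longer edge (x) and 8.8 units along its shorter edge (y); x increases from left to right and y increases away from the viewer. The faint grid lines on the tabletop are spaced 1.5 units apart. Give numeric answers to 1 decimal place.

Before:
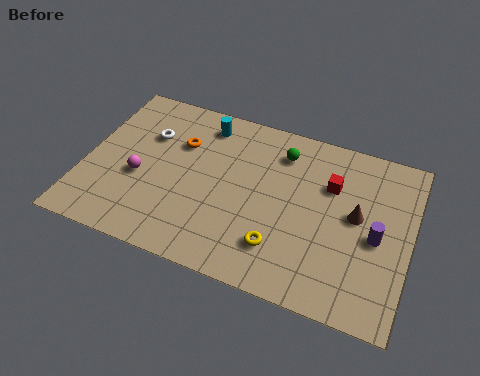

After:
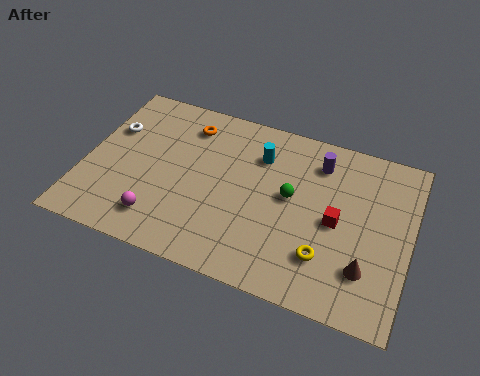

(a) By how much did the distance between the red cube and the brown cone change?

+0.7

They were about 1.7 units apart before and 2.4 after — 0.7 units further apart.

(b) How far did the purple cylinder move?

4.0

The purple cylinder was near (12.5, 4.0) before and (9.8, 7.0) after, so it travelled √(2.7² + 3.0²) ≈ 4.0 units.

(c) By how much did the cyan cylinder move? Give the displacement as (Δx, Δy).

(2.5, -0.9)

The cyan cylinder started near (4.8, 7.4) and ended near (7.3, 6.5).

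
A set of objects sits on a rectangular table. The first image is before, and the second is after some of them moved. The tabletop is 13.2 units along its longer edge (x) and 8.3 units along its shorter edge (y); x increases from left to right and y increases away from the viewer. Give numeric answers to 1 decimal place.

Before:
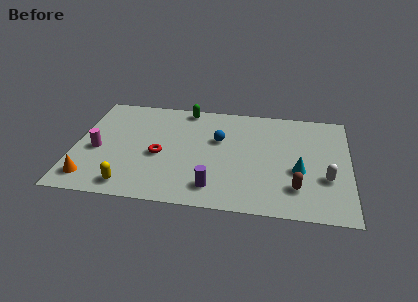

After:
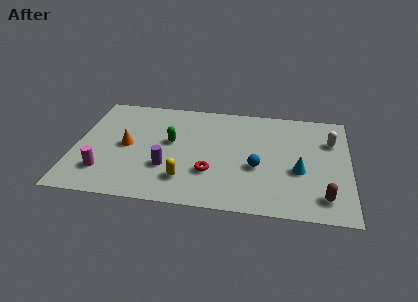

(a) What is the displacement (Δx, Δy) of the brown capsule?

(1.3, -0.5)

From the two frames, the brown capsule sits at roughly (10.7, 2.0) before and (12.0, 1.5) after.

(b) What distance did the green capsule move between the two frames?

2.9

The green capsule moved from about (5.2, 7.5) to (4.6, 4.7), a distance of √(0.6² + 2.8²) ≈ 2.9.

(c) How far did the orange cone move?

3.1

The orange cone was near (0.9, 1.4) before and (2.5, 4.1) after, so it travelled √(1.6² + 2.7²) ≈ 3.1 units.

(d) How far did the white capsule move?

2.9

From (12.1, 2.9) to (12.3, 5.8), the white capsule covered √(0.2² + 2.9²) ≈ 2.9 units.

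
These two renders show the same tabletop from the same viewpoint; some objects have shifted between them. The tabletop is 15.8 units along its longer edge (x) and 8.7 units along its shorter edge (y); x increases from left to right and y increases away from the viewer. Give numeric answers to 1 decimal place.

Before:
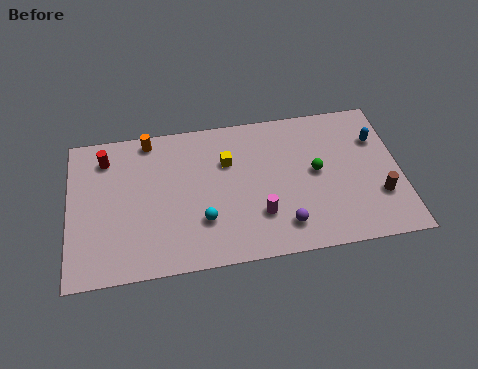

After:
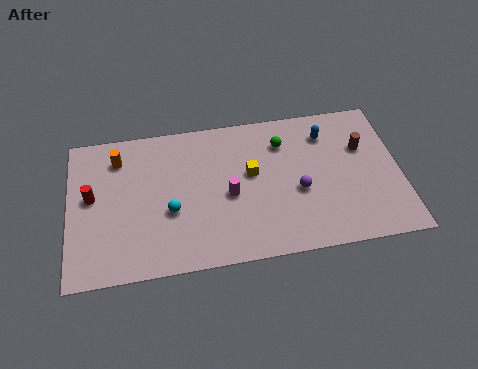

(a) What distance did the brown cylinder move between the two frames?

3.1

The brown cylinder was near (14.7, 2.7) before and (14.1, 5.7) after, so it travelled √(0.6² + 3.0²) ≈ 3.1 units.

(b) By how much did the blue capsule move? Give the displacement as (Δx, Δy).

(-2.4, 0.7)

The blue capsule was at about (14.8, 6.1) and moved to about (12.4, 6.8).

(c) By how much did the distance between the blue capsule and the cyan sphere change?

-0.9

They were about 9.2 units apart before and 8.3 after — 0.9 units closer together.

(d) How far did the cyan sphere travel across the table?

1.7

From (6.3, 2.6) to (4.8, 3.4), the cyan sphere covered √(1.5² + 0.8²) ≈ 1.7 units.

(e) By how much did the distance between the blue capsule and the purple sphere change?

-2.9

They were about 6.4 units apart before and 3.5 after — 2.9 units closer together.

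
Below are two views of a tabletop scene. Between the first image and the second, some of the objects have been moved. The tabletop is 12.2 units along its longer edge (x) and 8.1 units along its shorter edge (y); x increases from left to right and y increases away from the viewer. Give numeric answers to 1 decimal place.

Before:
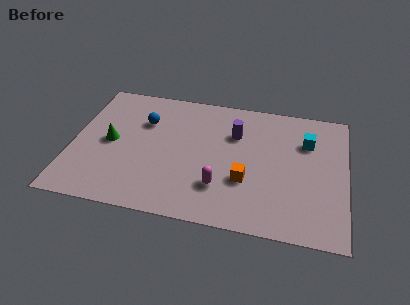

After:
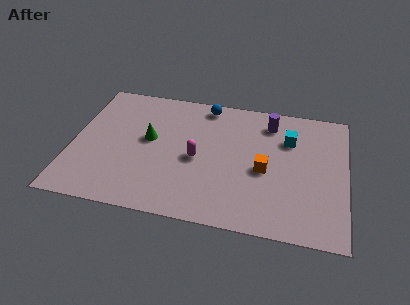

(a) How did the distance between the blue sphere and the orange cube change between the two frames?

-0.9

Before: roughly 5.5 units apart; after: 4.6. That's 0.9 units closer together.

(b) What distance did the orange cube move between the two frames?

1.1

From (7.8, 2.8) to (8.6, 3.6), the orange cube covered √(0.8² + 0.8²) ≈ 1.1 units.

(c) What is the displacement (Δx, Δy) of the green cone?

(1.7, 0.5)

The green cone was at about (1.7, 4.0) and moved to about (3.4, 4.5).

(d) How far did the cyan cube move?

0.8

From (10.4, 5.7) to (9.6, 5.7), the cyan cube covered √(0.8² + 0.0²) ≈ 0.8 units.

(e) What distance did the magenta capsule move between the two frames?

1.9

The magenta capsule was near (6.7, 2.2) before and (5.6, 3.7) after, so it travelled √(1.1² + 1.5²) ≈ 1.9 units.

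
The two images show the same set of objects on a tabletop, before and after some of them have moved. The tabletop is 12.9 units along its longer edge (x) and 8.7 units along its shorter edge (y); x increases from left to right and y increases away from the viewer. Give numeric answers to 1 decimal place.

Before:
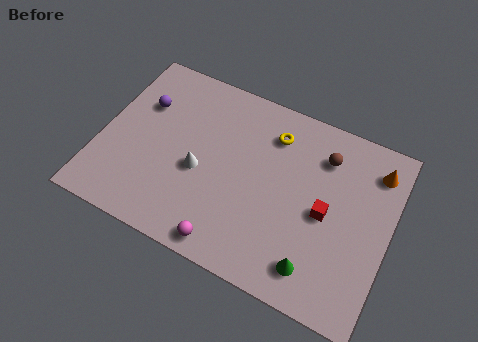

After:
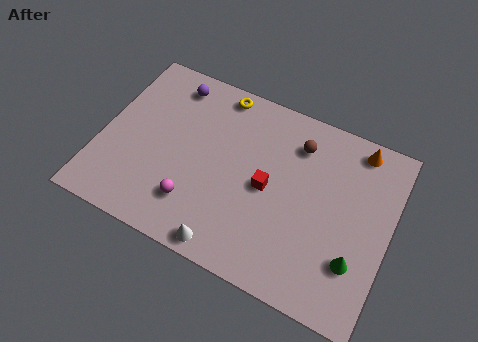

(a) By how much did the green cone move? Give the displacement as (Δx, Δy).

(1.6, 1.0)

The green cone was at about (10.0, 1.5) and moved to about (11.6, 2.5).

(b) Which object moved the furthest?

the white cone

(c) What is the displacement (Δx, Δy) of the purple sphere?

(1.1, 1.5)

The purple sphere was at about (1.6, 5.9) and moved to about (2.7, 7.4).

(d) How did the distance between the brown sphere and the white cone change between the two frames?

+0.4

They were about 6.0 units apart before and 6.4 after — 0.4 units further apart.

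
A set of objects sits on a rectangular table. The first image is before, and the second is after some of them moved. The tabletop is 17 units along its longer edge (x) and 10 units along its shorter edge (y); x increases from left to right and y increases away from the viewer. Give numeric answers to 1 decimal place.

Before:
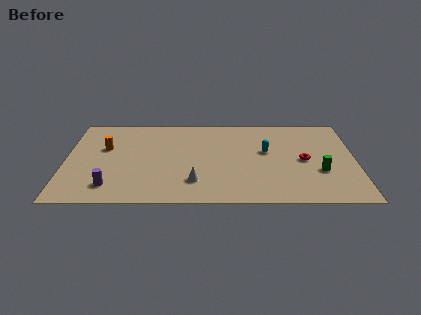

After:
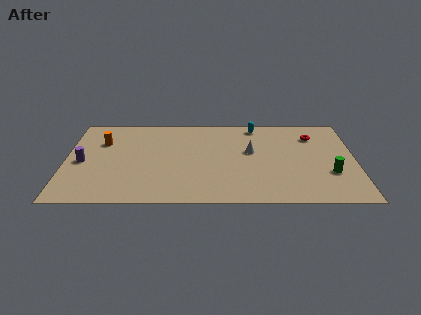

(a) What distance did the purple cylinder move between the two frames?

3.2

The purple cylinder moved from about (2.7, 1.9) to (1.0, 4.6), a distance of √(1.7² + 2.7²) ≈ 3.2.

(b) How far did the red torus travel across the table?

2.9

From (14.0, 4.8) to (14.6, 7.6), the red torus covered √(0.6² + 2.8²) ≈ 2.9 units.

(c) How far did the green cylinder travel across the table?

0.6

The green cylinder was near (14.9, 3.5) before and (15.5, 3.3) after, so it travelled √(0.6² + 0.2²) ≈ 0.6 units.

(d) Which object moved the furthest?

the white cone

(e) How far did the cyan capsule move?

3.1

The cyan capsule was near (11.8, 5.8) before and (11.2, 8.8) after, so it travelled √(0.6² + 3.0²) ≈ 3.1 units.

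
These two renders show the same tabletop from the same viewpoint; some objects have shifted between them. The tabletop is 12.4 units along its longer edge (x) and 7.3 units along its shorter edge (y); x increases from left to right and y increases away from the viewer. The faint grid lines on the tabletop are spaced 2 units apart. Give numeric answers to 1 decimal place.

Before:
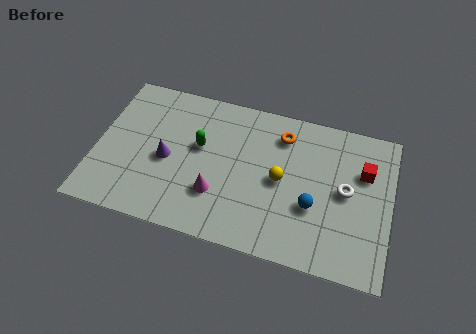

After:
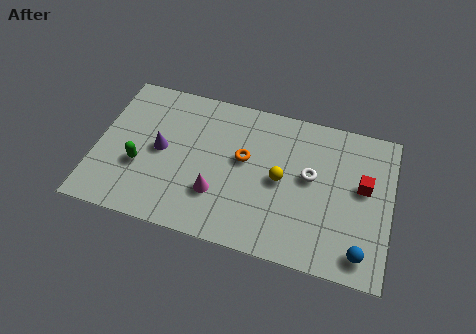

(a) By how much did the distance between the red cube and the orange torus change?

+1.4

The distance was about 3.6 in the first image and 5.0 in the second, so they moved 1.4 units further apart.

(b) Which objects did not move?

the magenta cone and the yellow sphere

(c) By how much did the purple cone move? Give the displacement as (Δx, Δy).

(-0.3, 0.4)

From the two frames, the purple cone sits at roughly (3.0, 3.3) before and (2.7, 3.7) after.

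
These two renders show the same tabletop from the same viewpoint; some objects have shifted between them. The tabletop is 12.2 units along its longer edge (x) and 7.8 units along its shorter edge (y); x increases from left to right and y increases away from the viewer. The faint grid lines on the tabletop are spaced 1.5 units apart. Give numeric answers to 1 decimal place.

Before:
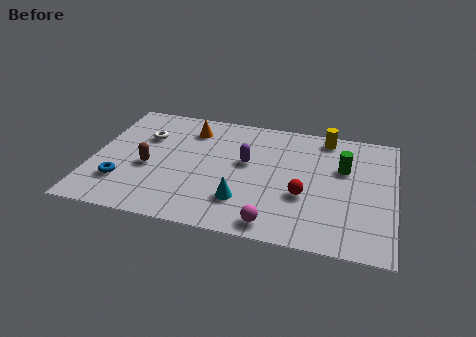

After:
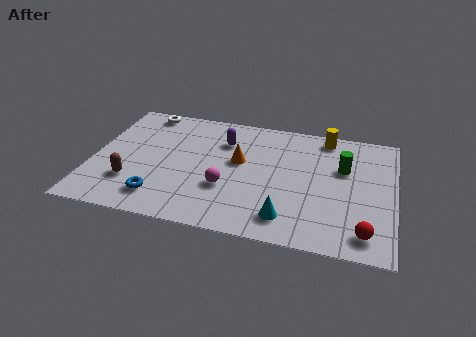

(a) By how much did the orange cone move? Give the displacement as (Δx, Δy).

(2.1, -1.7)

The orange cone was at about (3.8, 6.2) and moved to about (5.9, 4.5).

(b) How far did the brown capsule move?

1.3

The brown capsule was near (2.3, 3.3) before and (1.7, 2.2) after, so it travelled √(0.6² + 1.1²) ≈ 1.3 units.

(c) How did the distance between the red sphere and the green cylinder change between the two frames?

+1.3

The distance was about 2.6 in the first image and 3.9 in the second, so they moved 1.3 units further apart.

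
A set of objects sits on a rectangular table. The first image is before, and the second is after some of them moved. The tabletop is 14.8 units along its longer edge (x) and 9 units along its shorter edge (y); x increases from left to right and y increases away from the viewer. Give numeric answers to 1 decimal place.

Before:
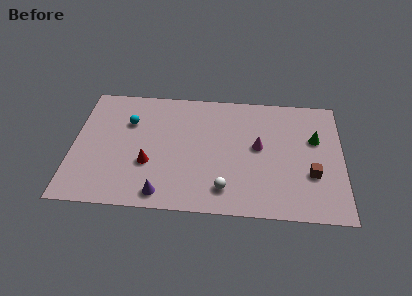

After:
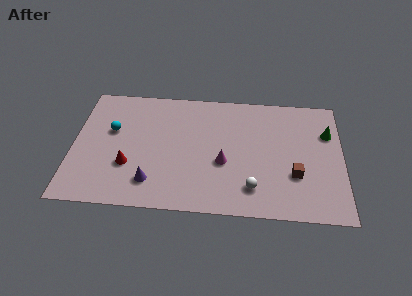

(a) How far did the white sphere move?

1.5

The white sphere moved from about (8.4, 1.7) to (9.9, 1.9), a distance of √(1.5² + 0.2²) ≈ 1.5.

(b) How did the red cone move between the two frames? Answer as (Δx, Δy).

(-1.1, -0.2)

The red cone started near (4.2, 3.2) and ended near (3.1, 3.0).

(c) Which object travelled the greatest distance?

the magenta cone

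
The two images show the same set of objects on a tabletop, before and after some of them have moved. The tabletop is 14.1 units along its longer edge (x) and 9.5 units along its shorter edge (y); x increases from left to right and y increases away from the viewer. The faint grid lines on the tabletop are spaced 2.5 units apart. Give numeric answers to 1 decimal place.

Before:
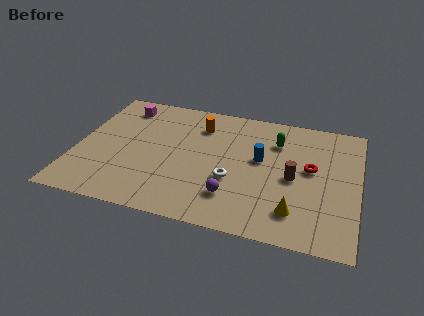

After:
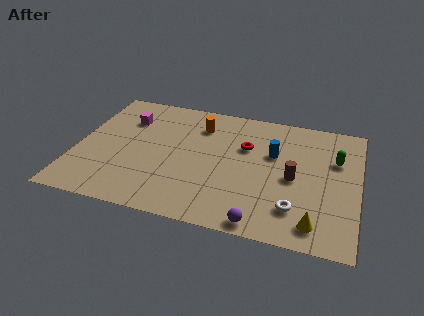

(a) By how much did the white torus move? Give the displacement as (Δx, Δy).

(3.2, -1.3)

From the two frames, the white torus sits at roughly (7.9, 3.5) before and (11.1, 2.2) after.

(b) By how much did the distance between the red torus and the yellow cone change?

+2.7

The distance was about 3.4 in the first image and 6.1 in the second, so they moved 2.7 units further apart.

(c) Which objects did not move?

the brown cylinder and the orange cylinder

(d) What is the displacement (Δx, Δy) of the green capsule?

(3.0, -0.7)

The green capsule was at about (9.9, 7.0) and moved to about (12.9, 6.3).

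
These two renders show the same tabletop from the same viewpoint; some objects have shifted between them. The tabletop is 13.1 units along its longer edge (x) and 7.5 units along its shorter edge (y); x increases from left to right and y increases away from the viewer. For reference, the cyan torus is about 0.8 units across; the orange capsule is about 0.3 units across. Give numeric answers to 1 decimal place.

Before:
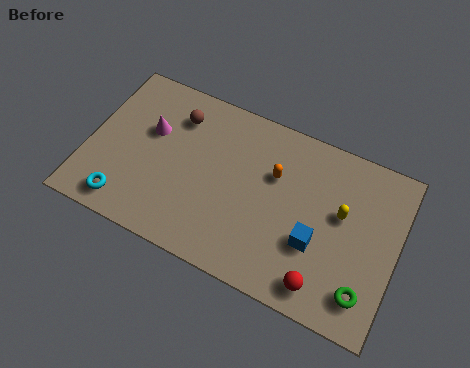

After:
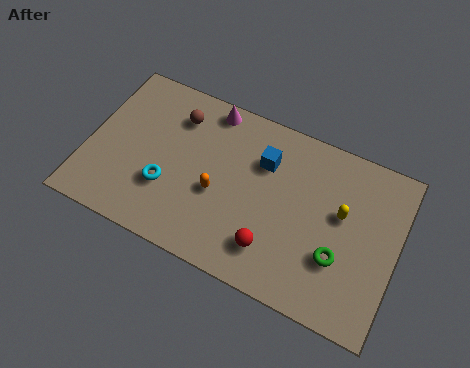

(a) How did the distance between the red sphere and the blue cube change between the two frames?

+2.0

They were about 1.7 units apart before and 3.7 after — 2.0 units further apart.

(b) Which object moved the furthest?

the blue cube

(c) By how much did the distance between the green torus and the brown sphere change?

-1.5

The distance was about 9.5 in the first image and 8.0 in the second, so they moved 1.5 units closer together.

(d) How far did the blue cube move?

3.6

From (9.8, 2.7) to (7.3, 5.3), the blue cube covered √(2.5² + 2.6²) ≈ 3.6 units.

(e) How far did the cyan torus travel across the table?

2.1

From (1.9, 1.1) to (3.5, 2.5), the cyan torus covered √(1.6² + 1.4²) ≈ 2.1 units.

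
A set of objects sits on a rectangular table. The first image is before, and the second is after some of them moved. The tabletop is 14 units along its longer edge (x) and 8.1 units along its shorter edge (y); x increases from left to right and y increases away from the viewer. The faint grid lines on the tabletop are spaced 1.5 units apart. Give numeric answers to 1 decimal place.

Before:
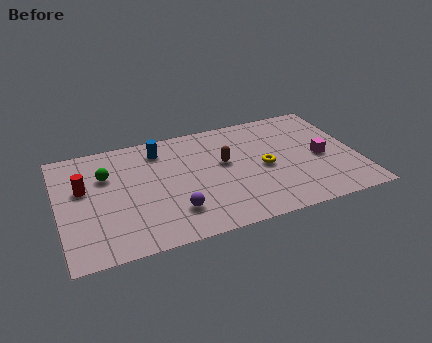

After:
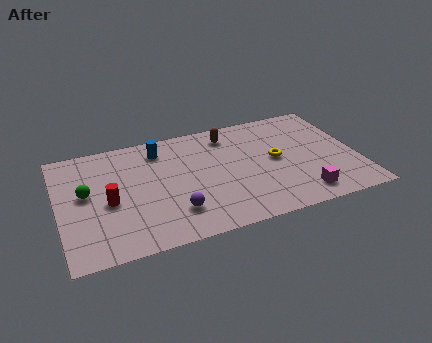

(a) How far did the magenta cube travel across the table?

2.7

The magenta cube was near (12.3, 3.7) before and (11.1, 1.3) after, so it travelled √(1.2² + 2.4²) ≈ 2.7 units.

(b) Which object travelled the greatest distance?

the magenta cube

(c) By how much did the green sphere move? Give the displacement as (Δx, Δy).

(-1.0, -1.0)

The green sphere started near (2.3, 5.5) and ended near (1.3, 4.5).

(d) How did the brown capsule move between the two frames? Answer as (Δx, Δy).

(0.4, 2.0)

The brown capsule started near (7.8, 4.7) and ended near (8.2, 6.7).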